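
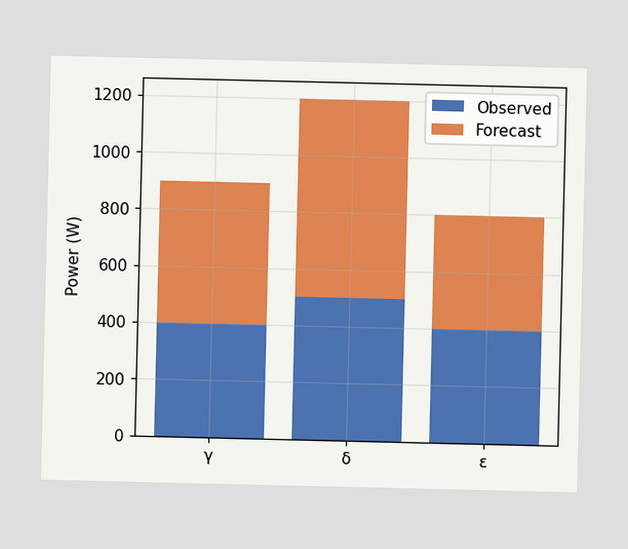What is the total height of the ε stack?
800W

The ε stack's top reaches 800W on the y-axis.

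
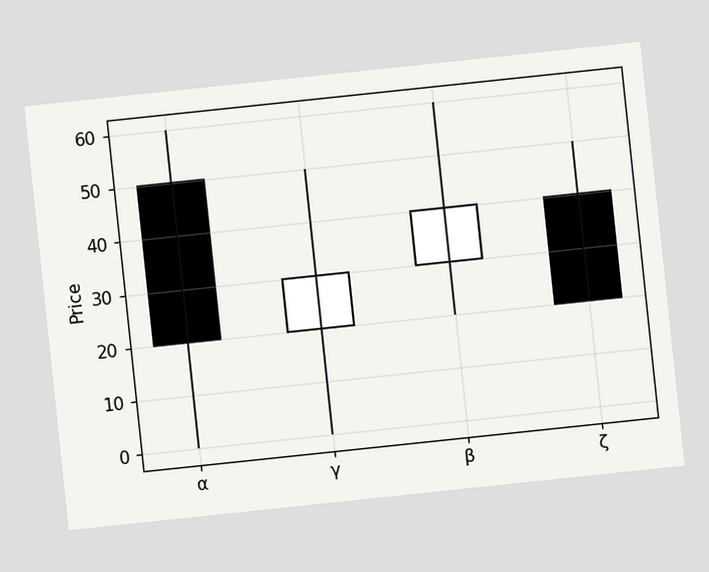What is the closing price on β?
40

The chart is tilted about 6° counter-clockwise. The β candle closes at 40.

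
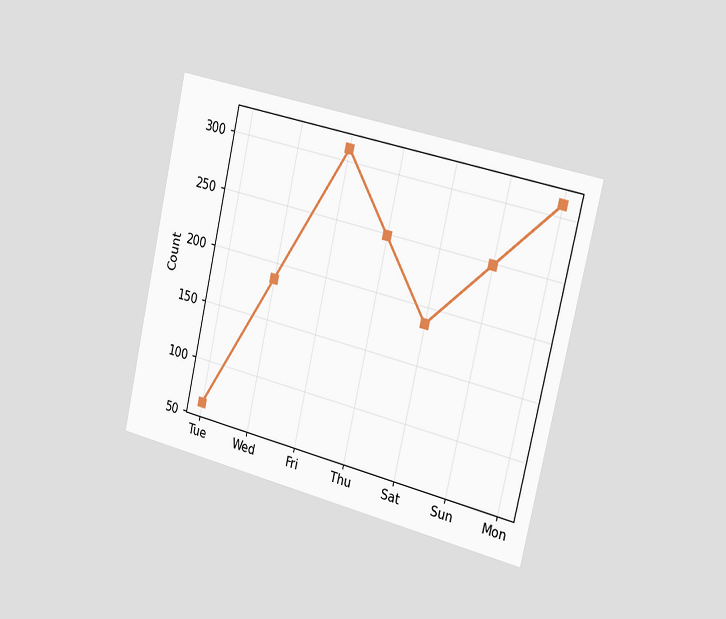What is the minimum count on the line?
The chart is tilted about 13° clockwise and viewed slightly from the right. The lowest point is at Tue, and reading across to the y-axis gives 62.

62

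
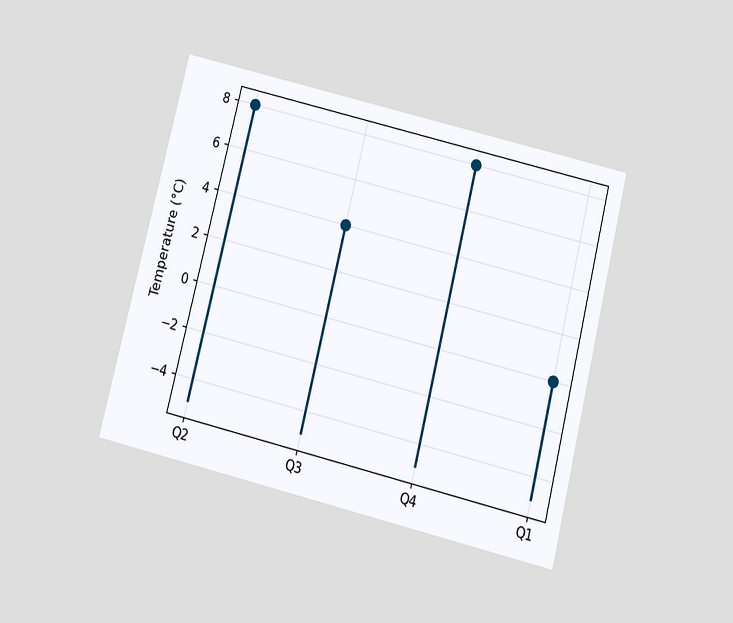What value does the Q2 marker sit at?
8°C

The chart is tilted about 14° clockwise and viewed slightly from below. The Q2 marker sits at 8°C.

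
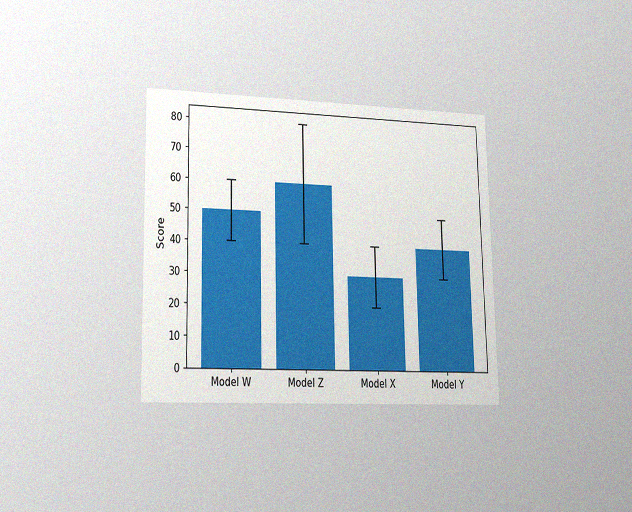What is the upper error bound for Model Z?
80

The chart is viewed slightly from the left, with some photo noise. The Model Z bar's upper whisker reaches 80.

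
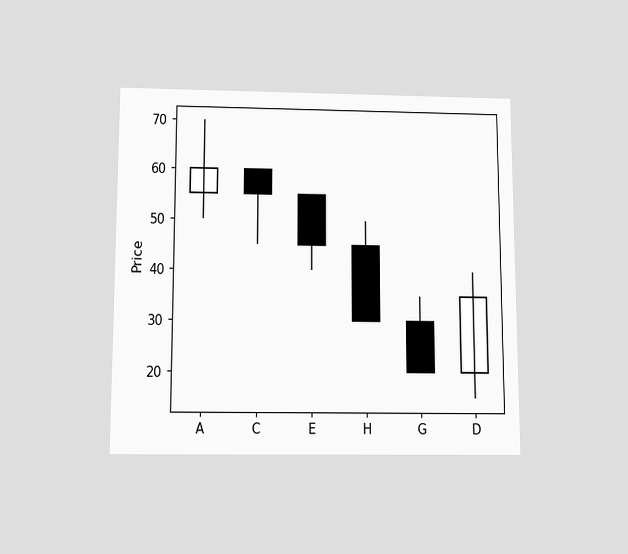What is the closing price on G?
The chart is viewed slightly from below. The G candle closes at 20.

20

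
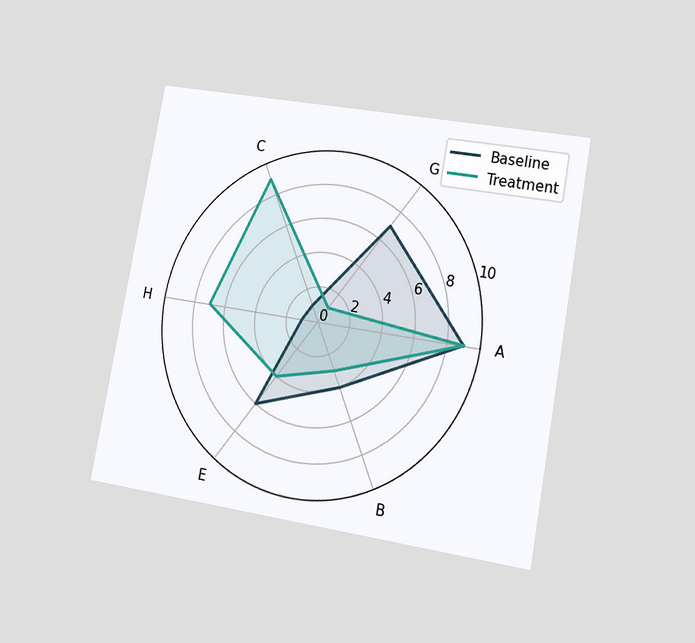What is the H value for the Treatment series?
7

The chart is tilted about 10° clockwise and viewed at a slight angle. On the H axis, Treatment reaches 7.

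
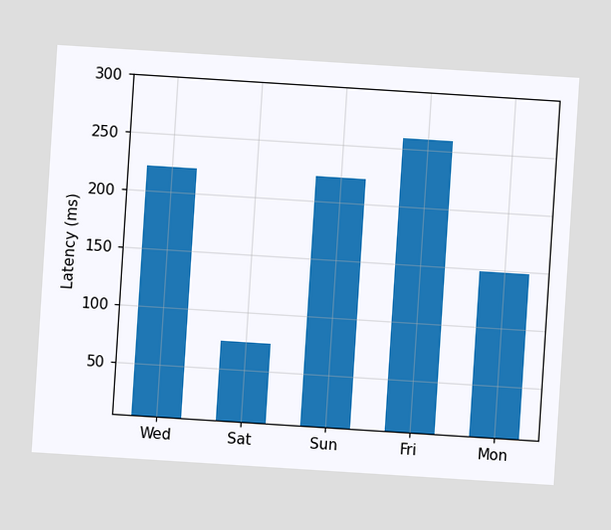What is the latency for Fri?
259ms

The chart is tilted about 4° clockwise. Reading along the chart's y-axis, the Fri bar reaches 259ms.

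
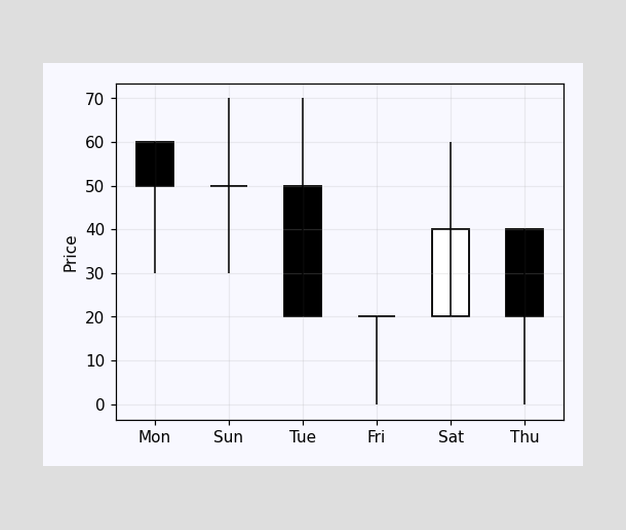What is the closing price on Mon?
50

The Mon candle closes at 50.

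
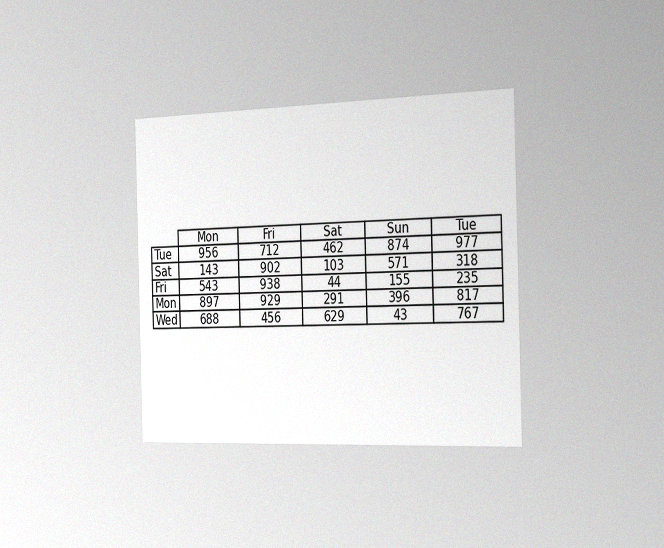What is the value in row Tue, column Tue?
977

The chart is viewed slightly from the right, with some photo noise. The (Tue, Tue) cell reads 977.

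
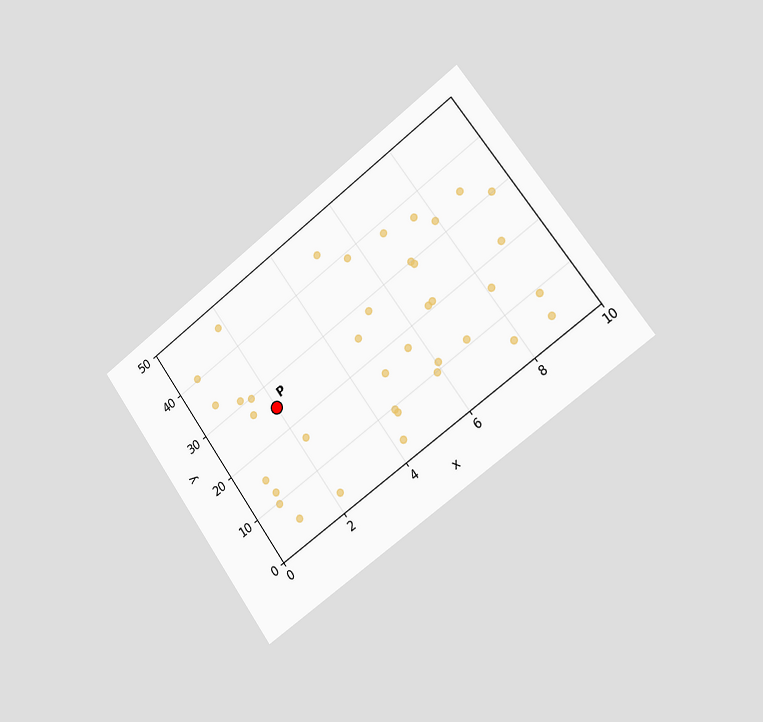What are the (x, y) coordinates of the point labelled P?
The chart is tilted about 36° counter-clockwise and viewed slightly from the right. Following the gridlines from P to each axis, P sits at (2, 25).

(2, 25)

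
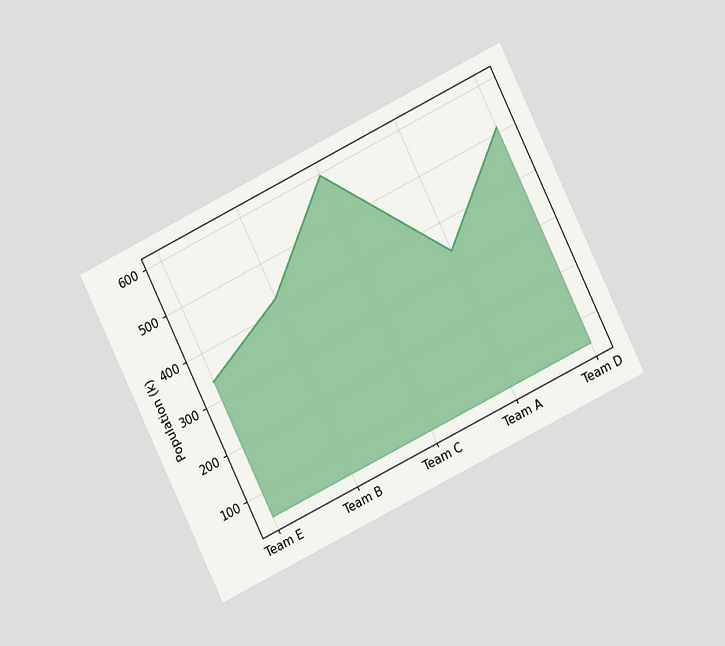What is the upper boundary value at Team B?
The chart is tilted about 26° counter-clockwise and viewed at a slight angle. At Team B the upper boundary is at 425k.

425k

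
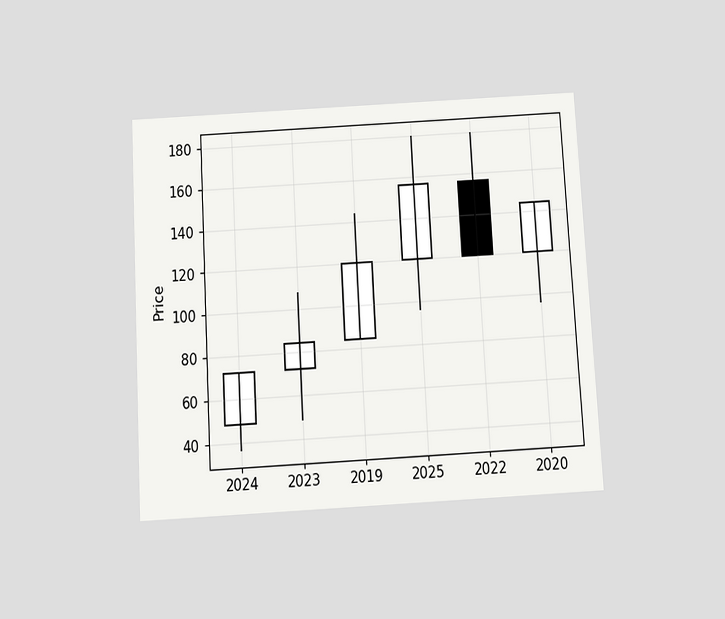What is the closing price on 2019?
120

The chart is tilted about 3° counter-clockwise and viewed slightly from below. The 2019 candle closes at 120.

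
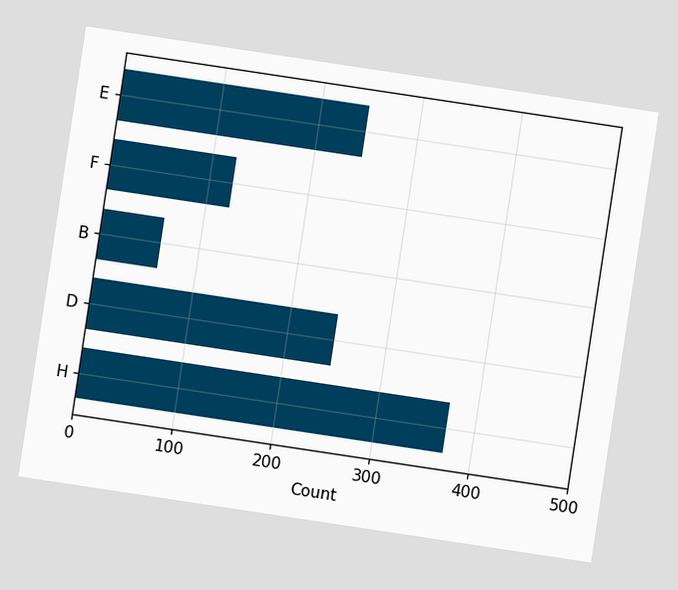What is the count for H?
The chart is tilted about 9° clockwise. Reading along the chart's x-axis, the H bar reaches 372.

372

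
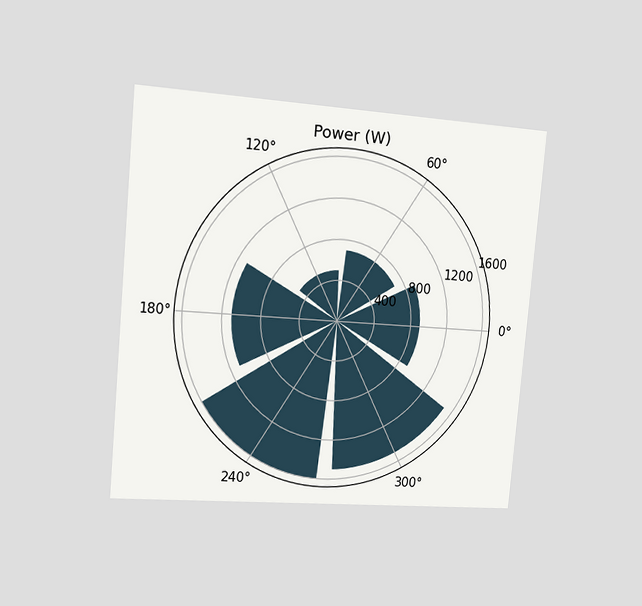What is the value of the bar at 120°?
The chart is tilted about 5° clockwise and viewed slightly from the left. The bar at 120° reaches 500W on the radial axis.

500W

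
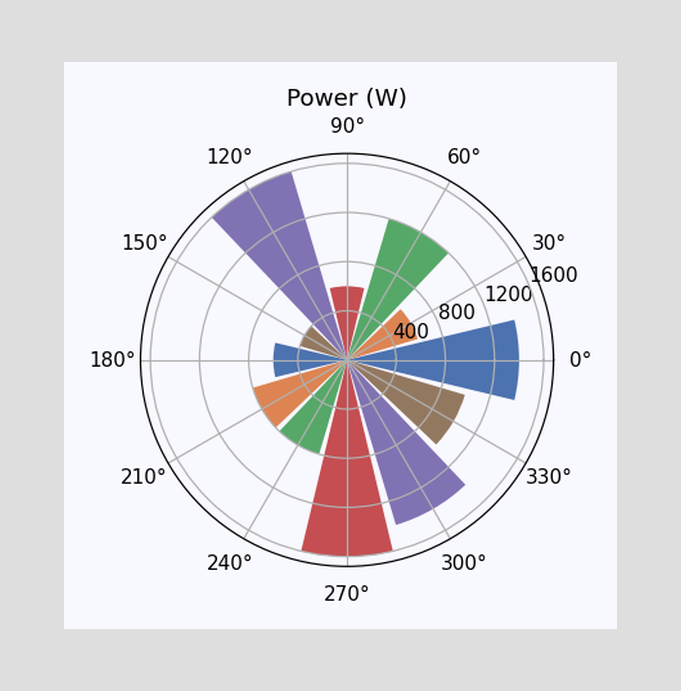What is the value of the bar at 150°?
400W

The bar at 150° reaches 400W on the radial axis.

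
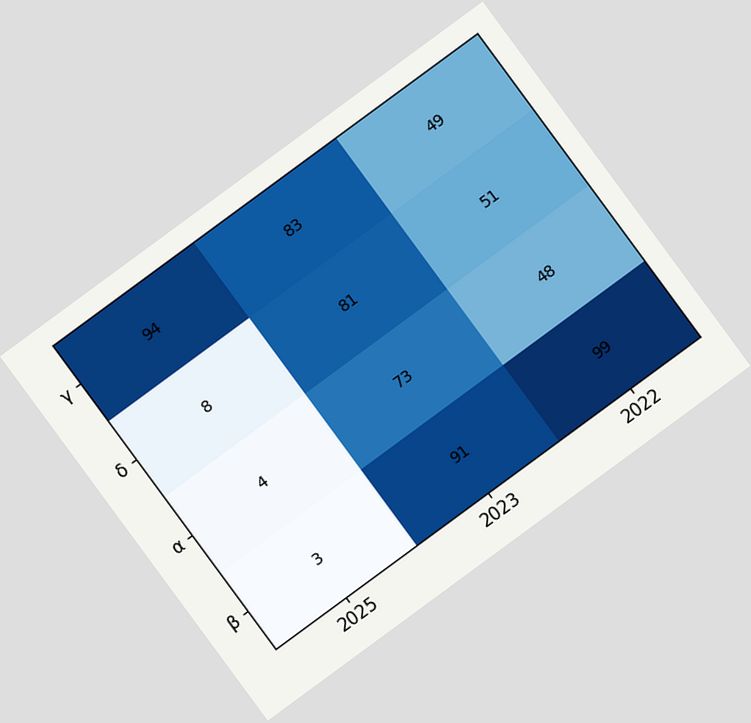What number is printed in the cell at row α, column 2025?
The chart is tilted about 36° counter-clockwise. The (α, 2025) cell reads 4.

4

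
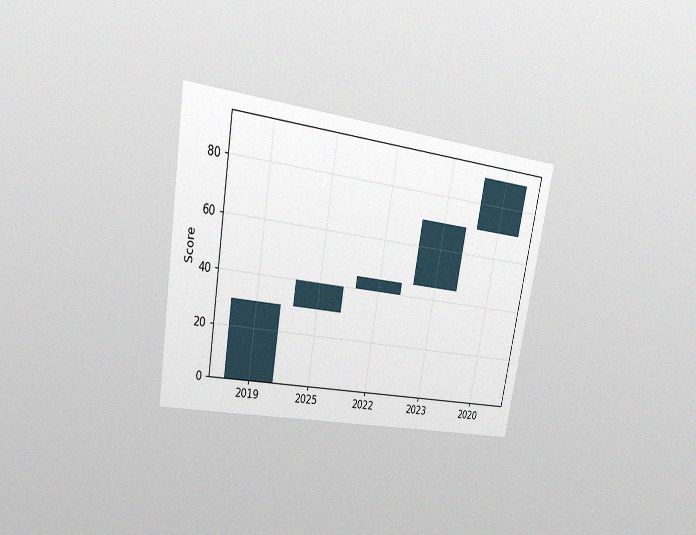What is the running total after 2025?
40

The chart is tilted about 10° clockwise and viewed at a slight angle, with some photo noise. After 2025 the running total reaches 40.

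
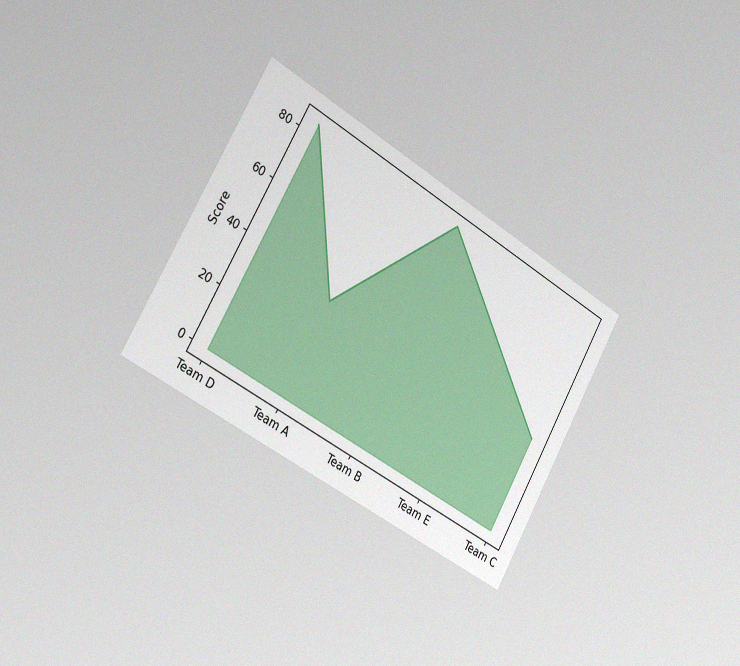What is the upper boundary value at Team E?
60

The chart is tilted about 30° clockwise and viewed slightly from the left, with some photo noise. At Team E the upper boundary is at 60.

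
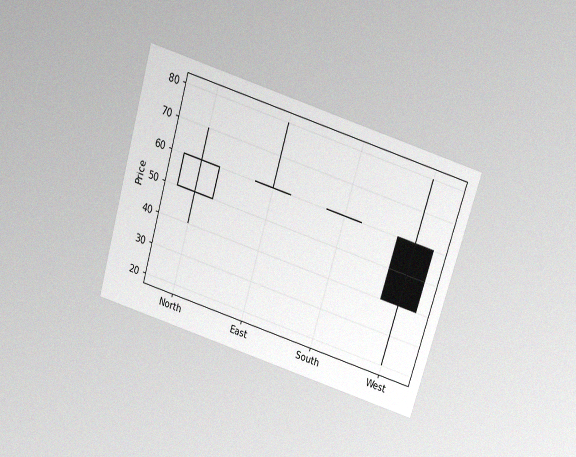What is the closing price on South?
60

The chart is tilted about 17° clockwise and viewed slightly from above, with some photo noise. The South candle closes at 60.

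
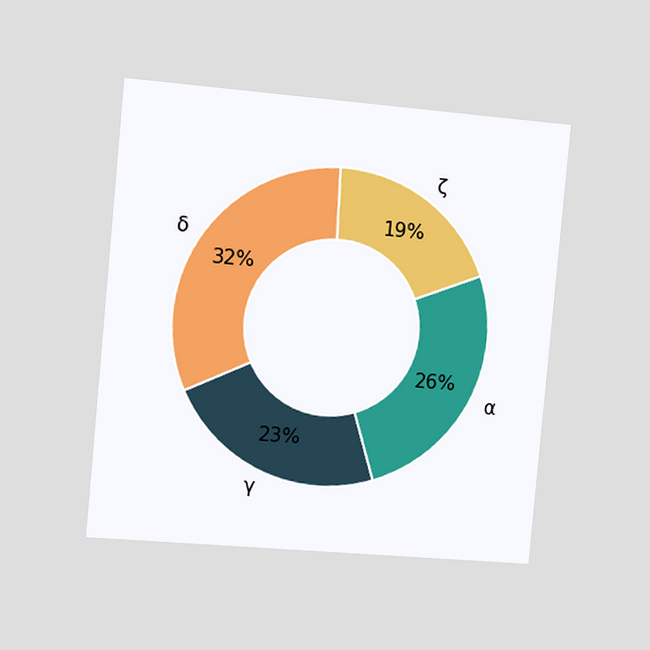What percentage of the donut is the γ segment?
23%

The chart is tilted about 5° clockwise and viewed slightly from the left. The γ segment takes up 23% of the ring.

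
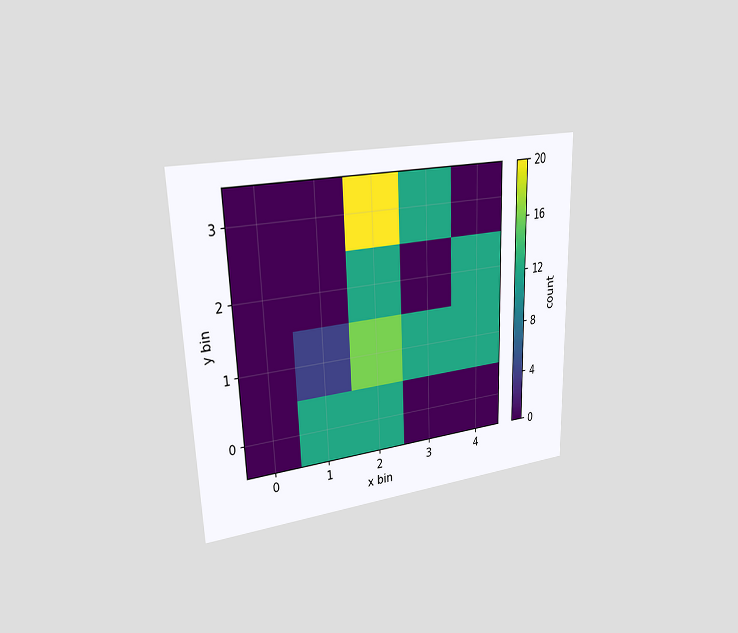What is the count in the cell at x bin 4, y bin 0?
The chart is viewed slightly from the left. Matching the cell (4, 0) against the colorbar gives 0.

0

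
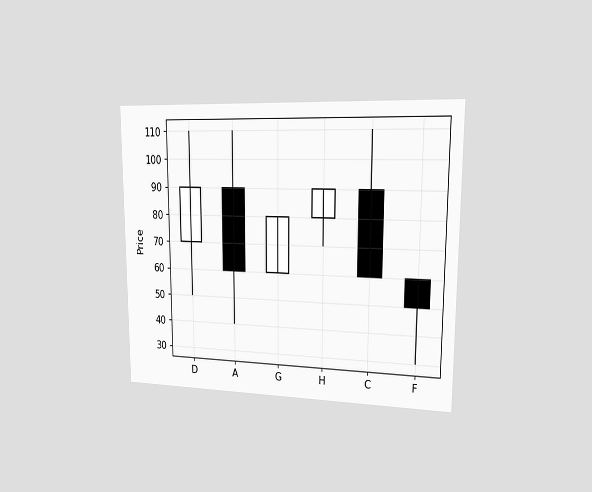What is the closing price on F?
50

The chart is viewed slightly from the right. The F candle closes at 50.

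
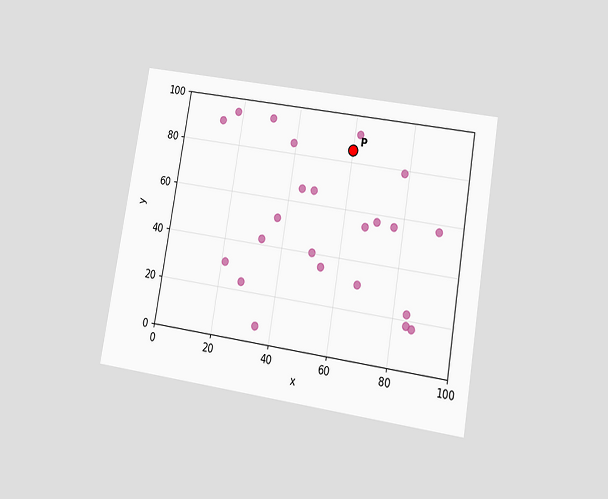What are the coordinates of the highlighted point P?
(60, 85)

The chart is tilted about 10° clockwise and viewed at a slight angle. Following the gridlines from P to each axis, P sits at (60, 85).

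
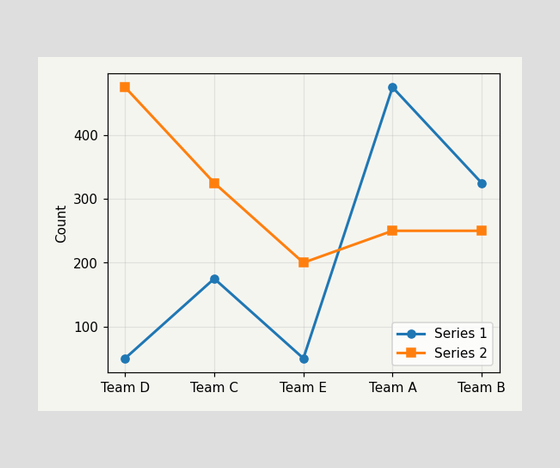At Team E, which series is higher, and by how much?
Series 2, by 150

At Team E, Series 2 sits above the other line by 150.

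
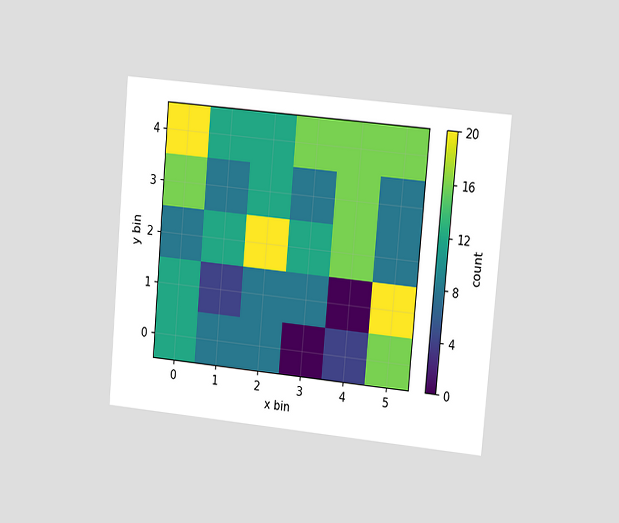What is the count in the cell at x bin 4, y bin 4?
16

The chart is tilted about 5° clockwise and viewed slightly from the right. Matching the cell (4, 4) against the colorbar gives 16.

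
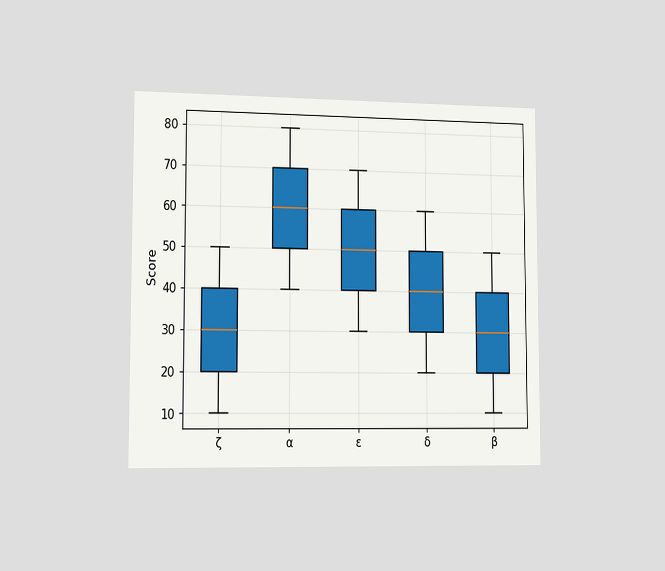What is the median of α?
60

The chart is viewed slightly from the left. The median line in the α box sits at 60.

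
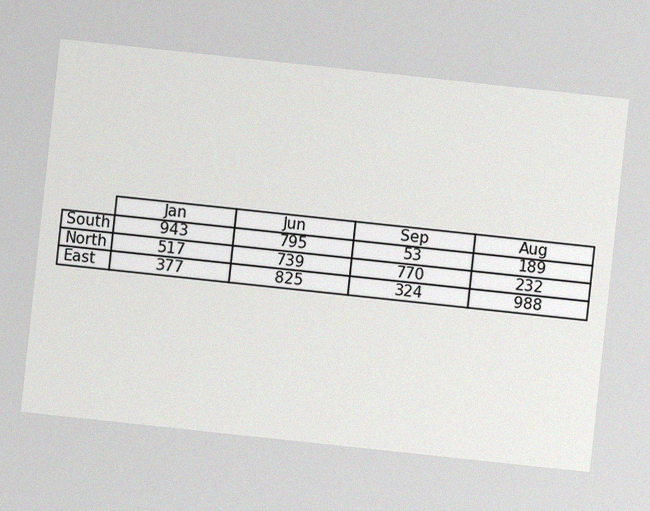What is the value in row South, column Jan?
943

The chart is tilted about 6° clockwise, with some photo noise. The (South, Jan) cell reads 943.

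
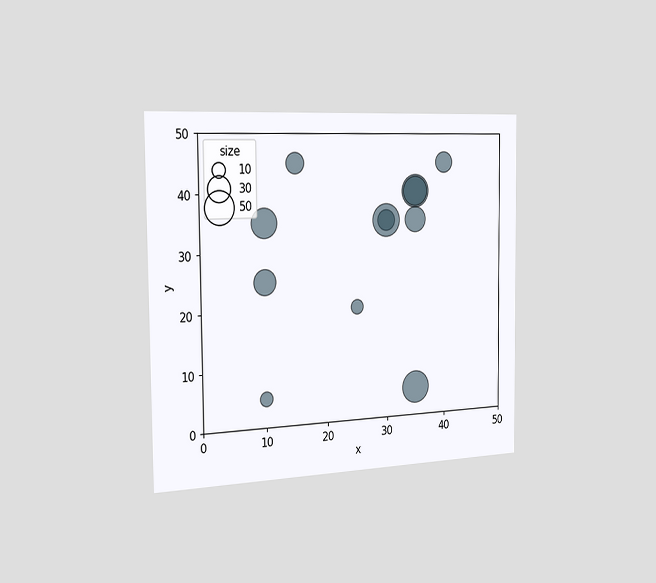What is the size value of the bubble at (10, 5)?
The chart is viewed slightly from the left. Matching the bubble at (10, 5) against the size legend gives 10.

10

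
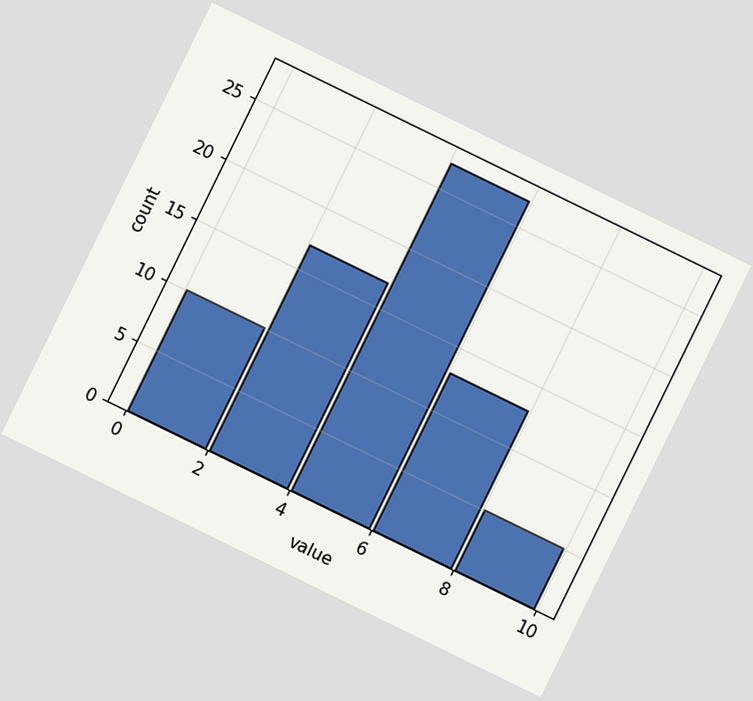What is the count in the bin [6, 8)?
13

The chart is tilted about 26° clockwise. The [6, 8) bin has height 13.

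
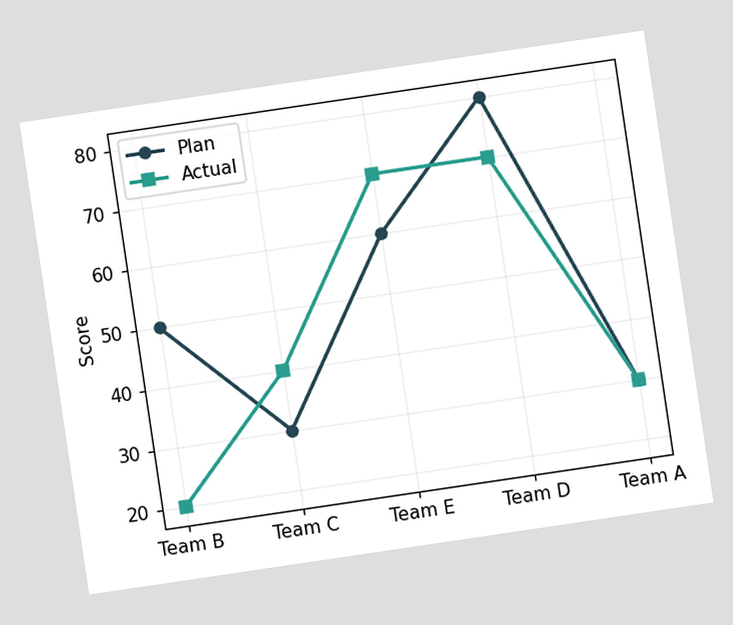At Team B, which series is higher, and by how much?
The chart is tilted about 8° counter-clockwise. At Team B, Plan sits above the other line by 30.

Plan, by 30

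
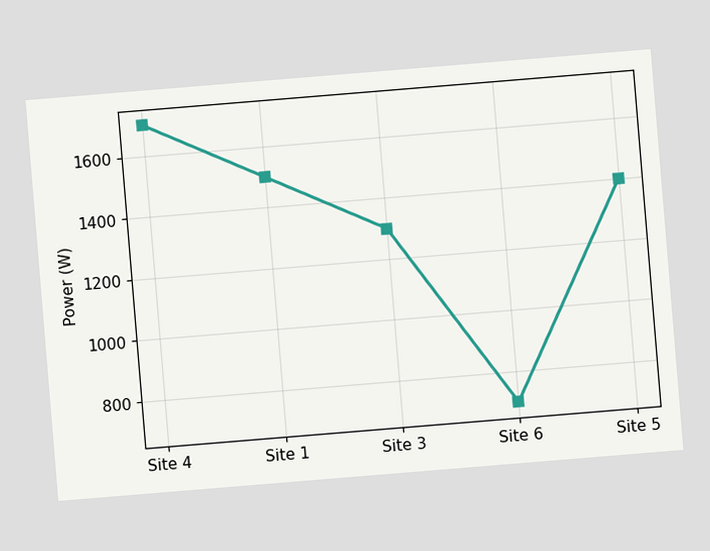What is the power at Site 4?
1700W

The chart is tilted about 5° counter-clockwise. At Site 4, the line is at 1700W.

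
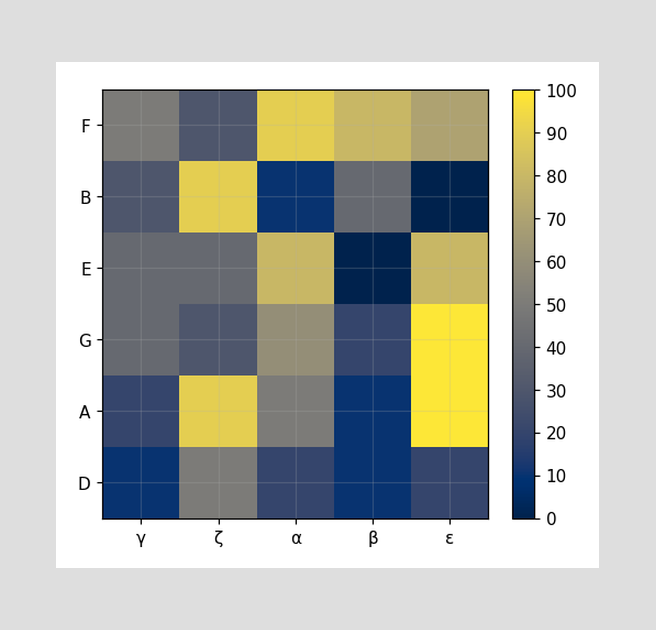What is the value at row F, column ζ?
30

Matching cell (F, ζ) against the colorbar gives 30.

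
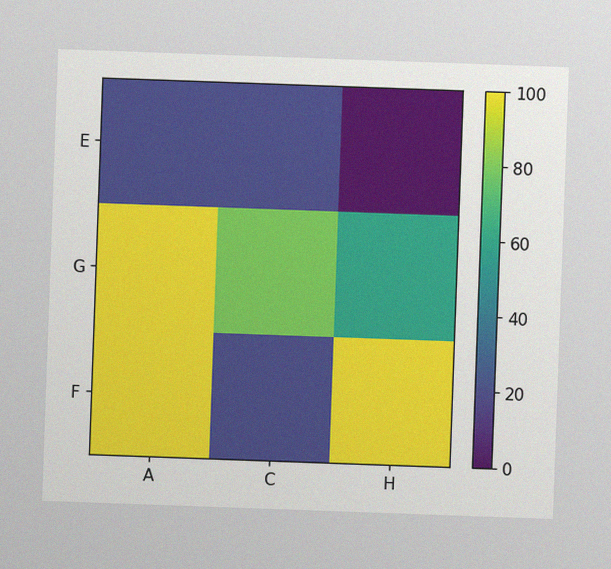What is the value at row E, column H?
0

The chart is tilted about 2° clockwise, with some photo noise. Matching cell (E, H) against the colorbar gives 0.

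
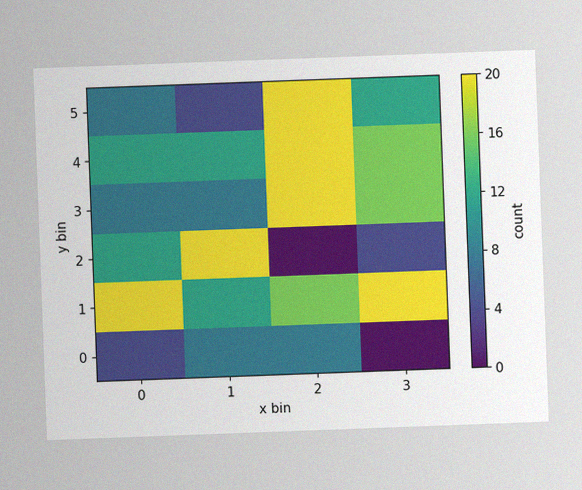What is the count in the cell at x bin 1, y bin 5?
The chart is tilted about 2° counter-clockwise, with some photo noise. Matching the cell (1, 5) against the colorbar gives 4.

4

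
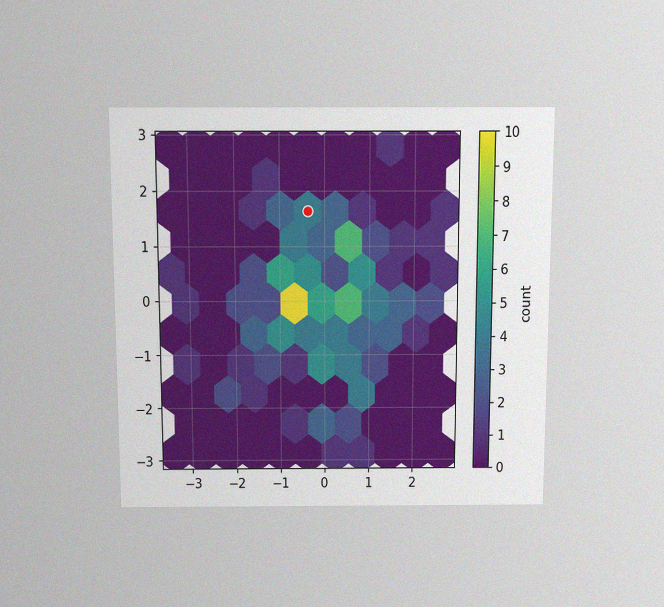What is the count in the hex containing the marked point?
The chart is viewed slightly from above, with some photo noise. The marked hex reads 4 on the colorbar.

4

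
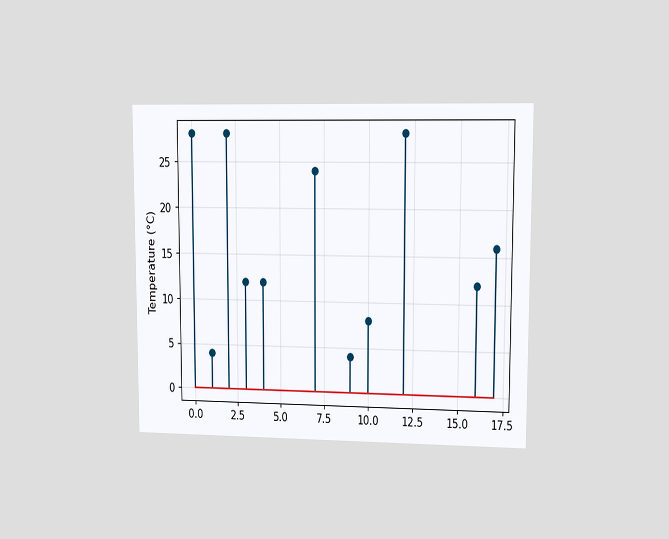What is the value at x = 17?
The chart is viewed at a slight angle. The stem at x=17 reaches 16°C.

16°C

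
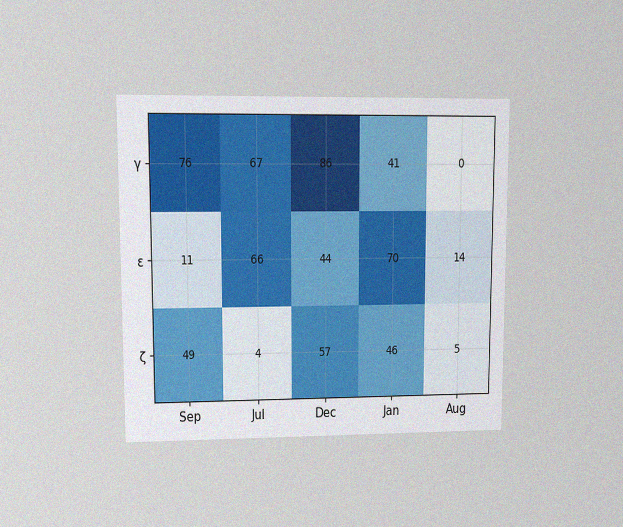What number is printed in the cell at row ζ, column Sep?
49

The chart is viewed at a slight angle, with some photo noise. The (ζ, Sep) cell reads 49.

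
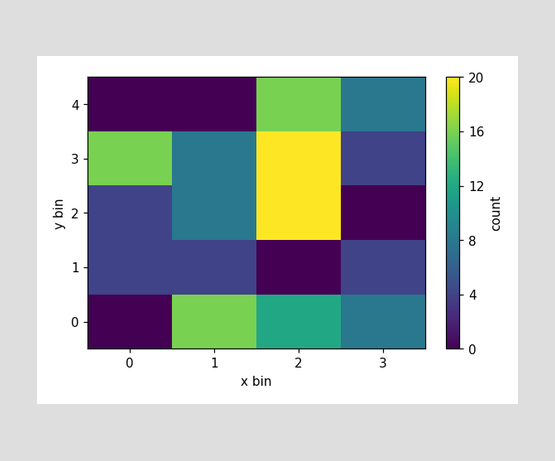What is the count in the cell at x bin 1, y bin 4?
Matching the cell (1, 4) against the colorbar gives 0.

0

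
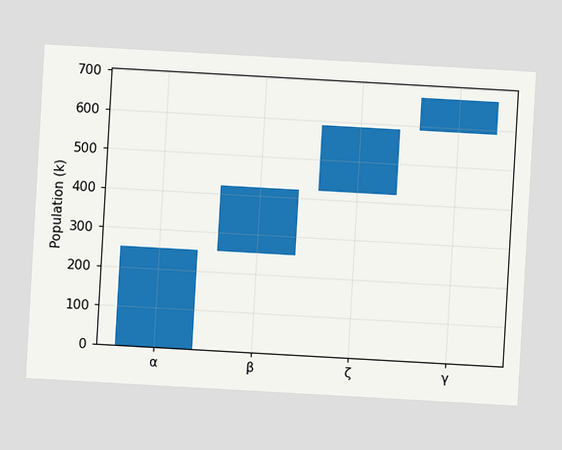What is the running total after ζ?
588k

The chart is tilted about 3° clockwise. After ζ the running total reaches 588k.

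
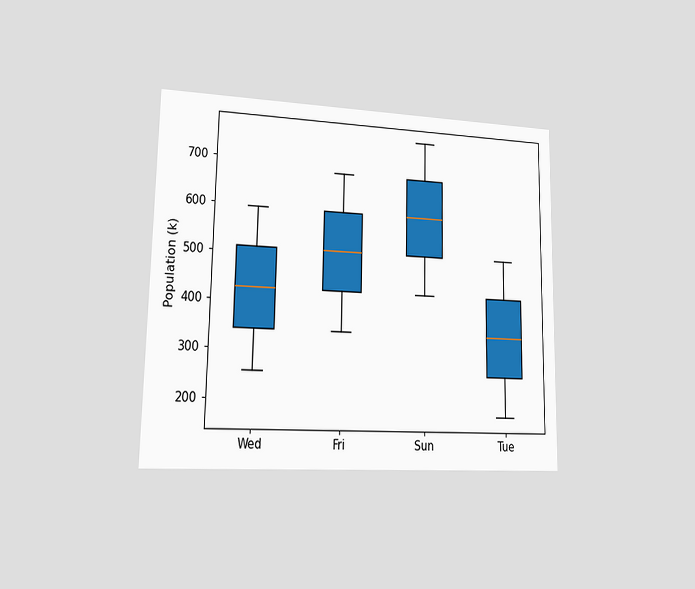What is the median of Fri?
The chart is viewed at a slight angle. The median line in the Fri box sits at 510k.

510k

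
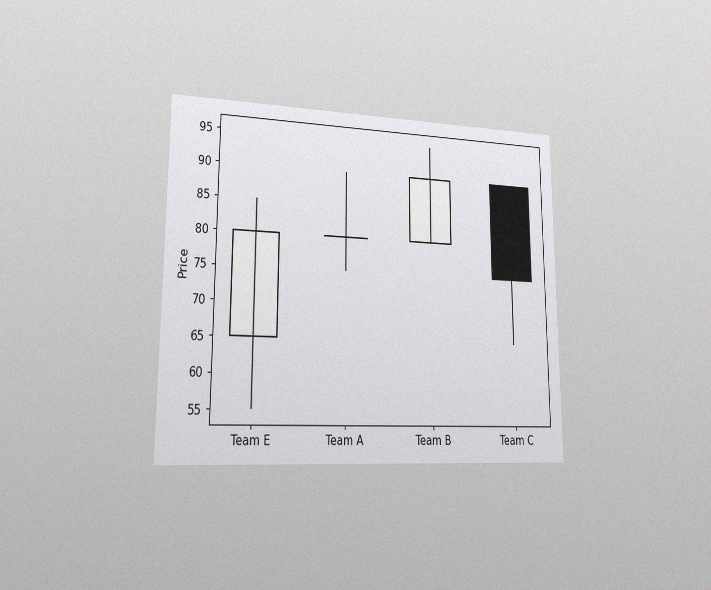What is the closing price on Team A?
The chart is viewed slightly from the left, with some photo noise. The Team A candle closes at 80.

80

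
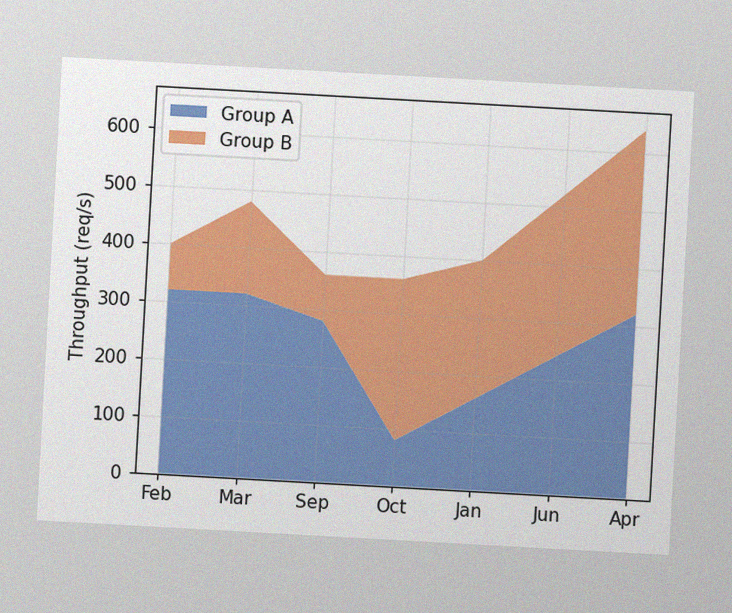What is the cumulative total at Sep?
The chart is tilted about 3° clockwise, with some photo noise. The stacked total at Sep reaches 360req/s.

360req/s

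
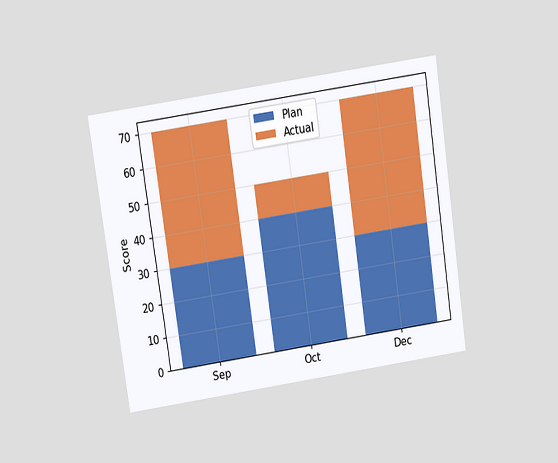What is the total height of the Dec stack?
70

The chart is tilted about 8° counter-clockwise and viewed at a slight angle. The Dec stack's top reaches 70 on the y-axis.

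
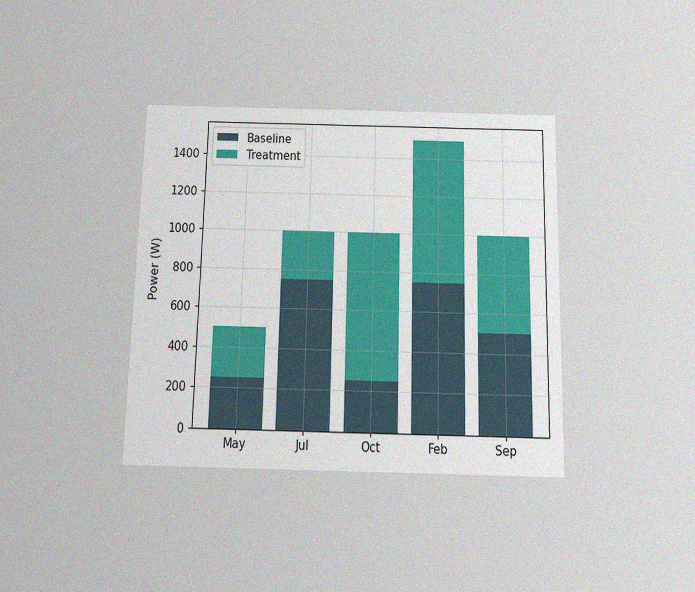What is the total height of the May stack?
The chart is viewed slightly from below, with some photo noise. The May stack's top reaches 500W on the y-axis.

500W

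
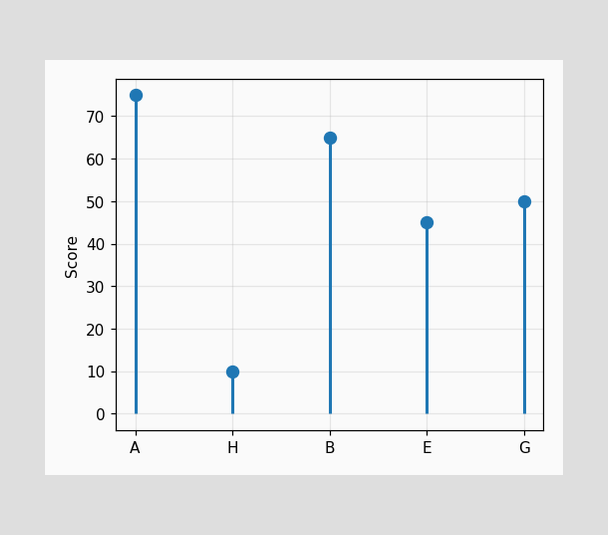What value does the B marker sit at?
65

The B marker sits at 65.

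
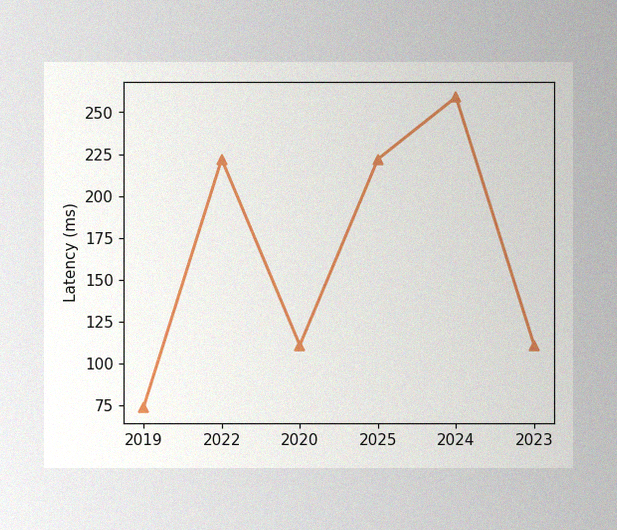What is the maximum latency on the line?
259ms

The image has some photo noise and uneven lighting. The highest point is at 2024, and reading across to the y-axis gives 259ms.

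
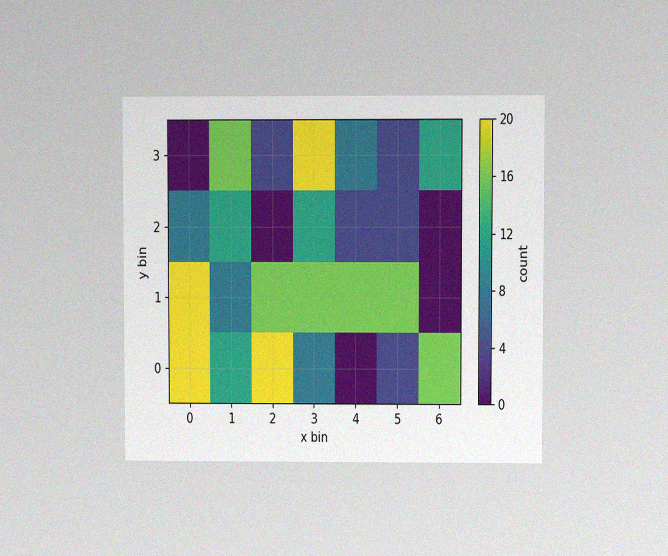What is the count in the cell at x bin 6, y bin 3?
The chart is viewed at a slight angle, with some photo noise. Matching the cell (6, 3) against the colorbar gives 12.

12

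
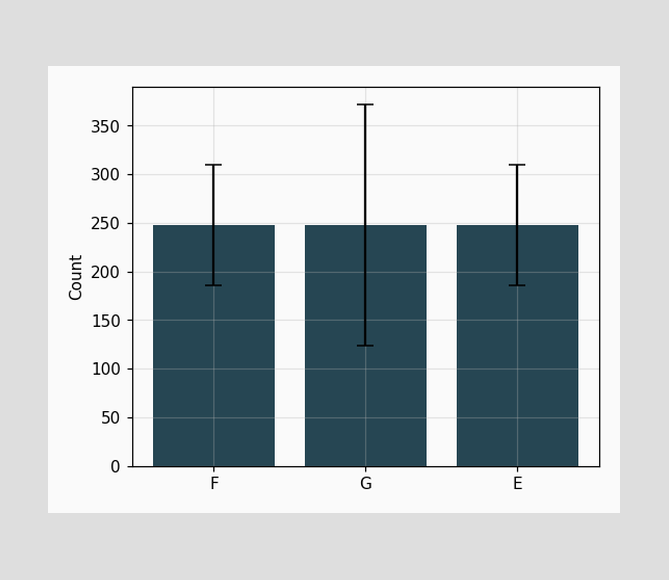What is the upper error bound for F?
The F bar's upper whisker reaches 310.

310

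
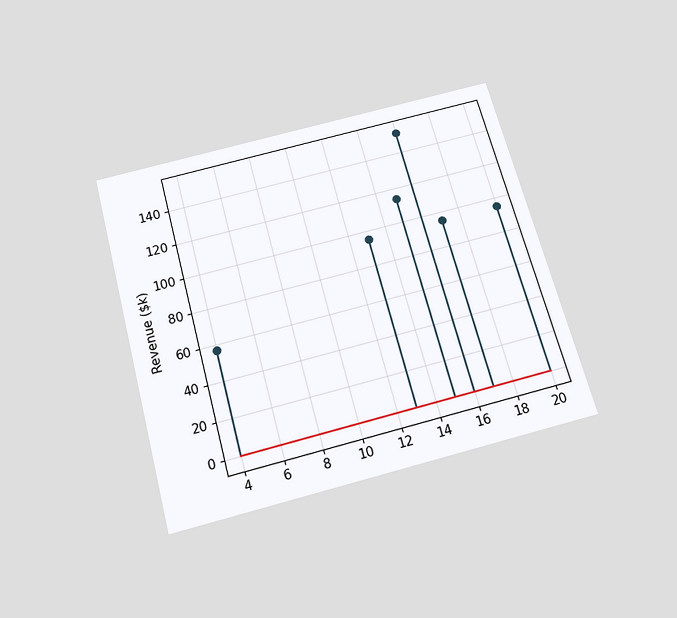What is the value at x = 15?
$114k

The chart is tilted about 15° counter-clockwise and viewed slightly from below. The stem at x=15 reaches $114k.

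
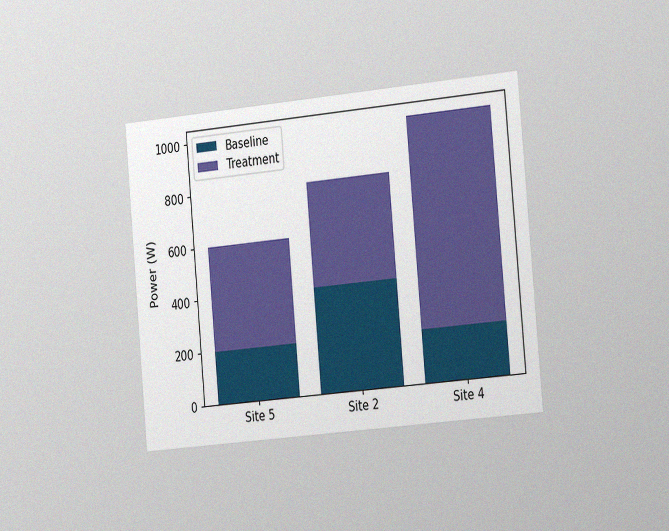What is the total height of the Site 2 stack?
The chart is tilted about 5° counter-clockwise and viewed slightly from the right, with some photo noise. The Site 2 stack's top reaches 800W on the y-axis.

800W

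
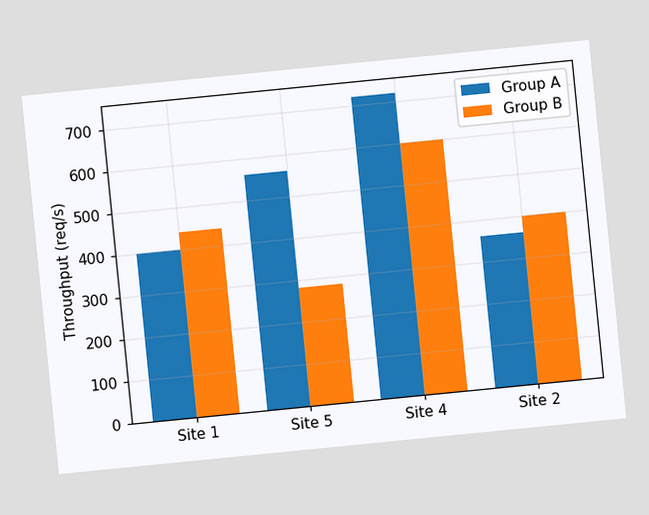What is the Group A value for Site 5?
560req/s

The chart is tilted about 6° counter-clockwise. The Group A bar at Site 5 reaches 560req/s on the y-axis.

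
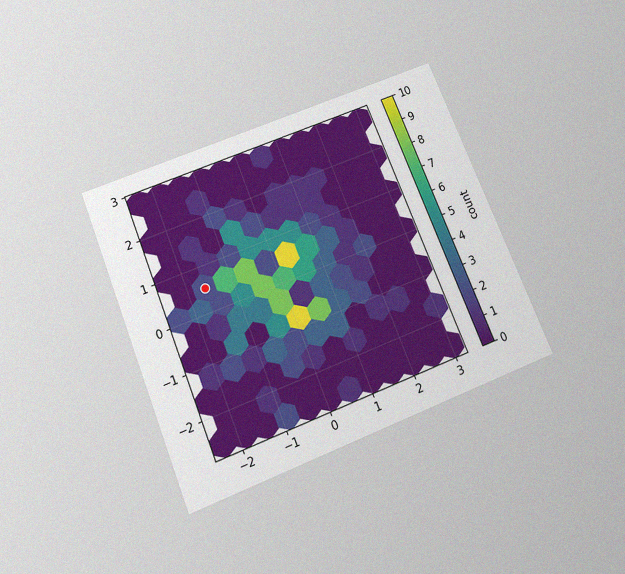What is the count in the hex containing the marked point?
2

The chart is tilted about 22° counter-clockwise and viewed slightly from below, with some photo noise. The marked hex reads 2 on the colorbar.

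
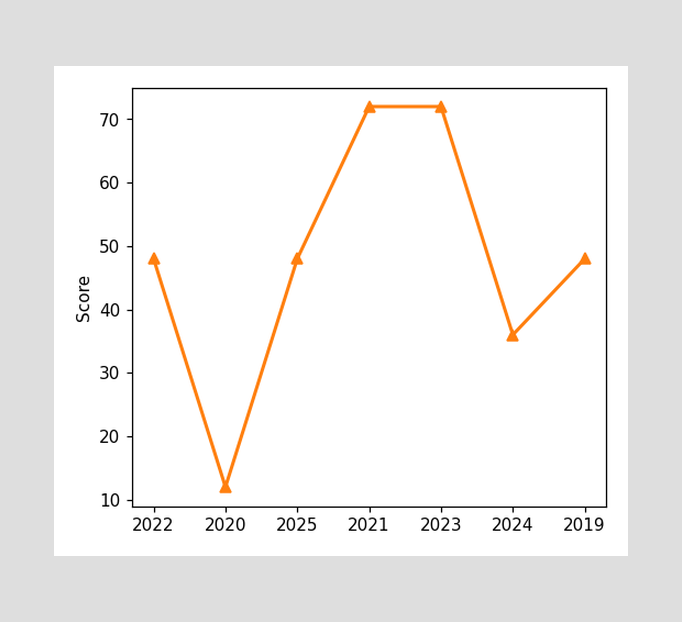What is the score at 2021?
At 2021, the line is at 72.

72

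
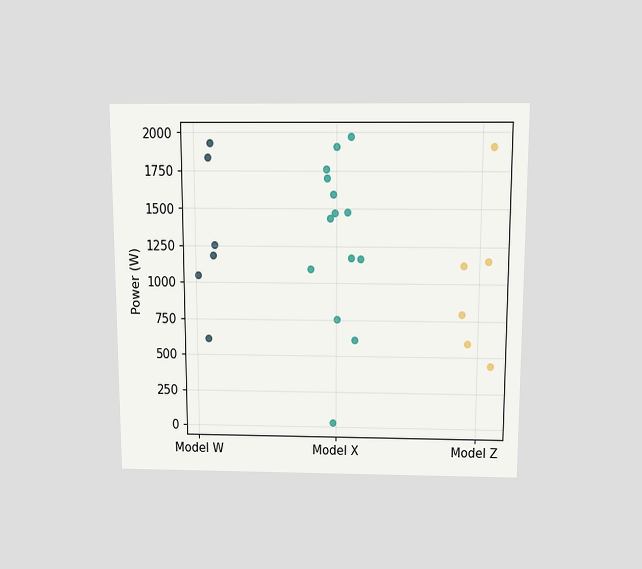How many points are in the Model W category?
6

The chart is viewed slightly from above. Counting the markers in the Model W column gives 6.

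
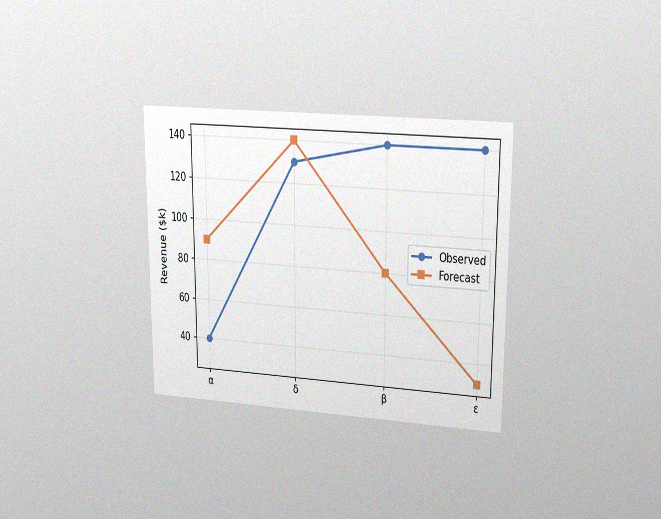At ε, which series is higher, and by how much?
The chart is viewed at a slight angle, with some photo noise. At ε, Observed sits above the other line by $110k.

Observed, by $110k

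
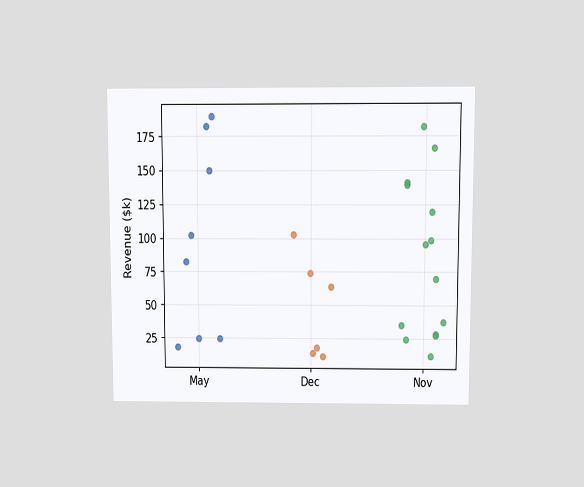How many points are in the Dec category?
6

The chart is viewed at a slight angle. Counting the markers in the Dec column gives 6.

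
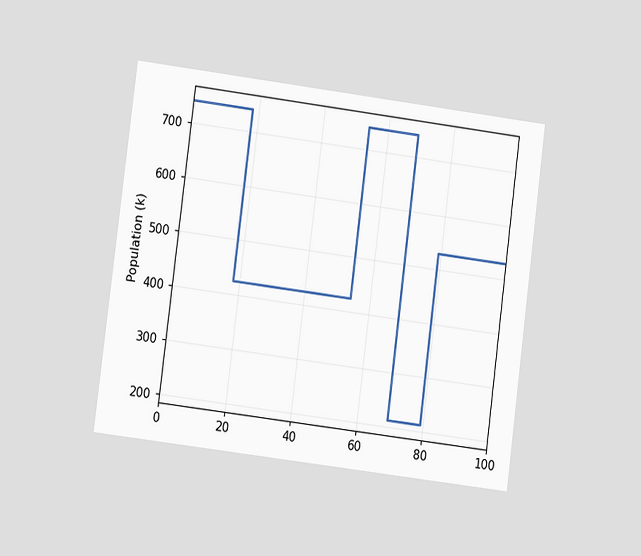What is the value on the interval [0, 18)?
742k

The chart is tilted about 7° clockwise and viewed at a slight angle. On [0, 18) the step sits at 742k.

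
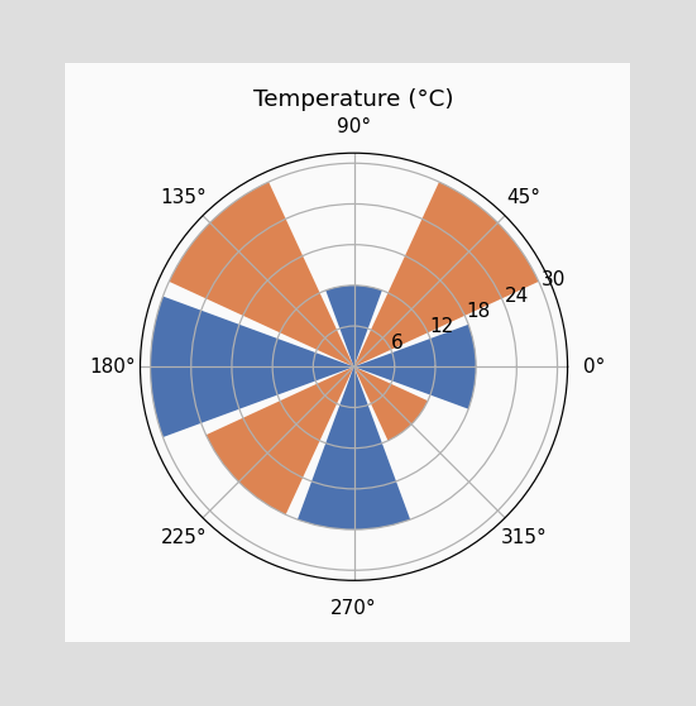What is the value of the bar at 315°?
12°C

The bar at 315° reaches 12°C on the radial axis.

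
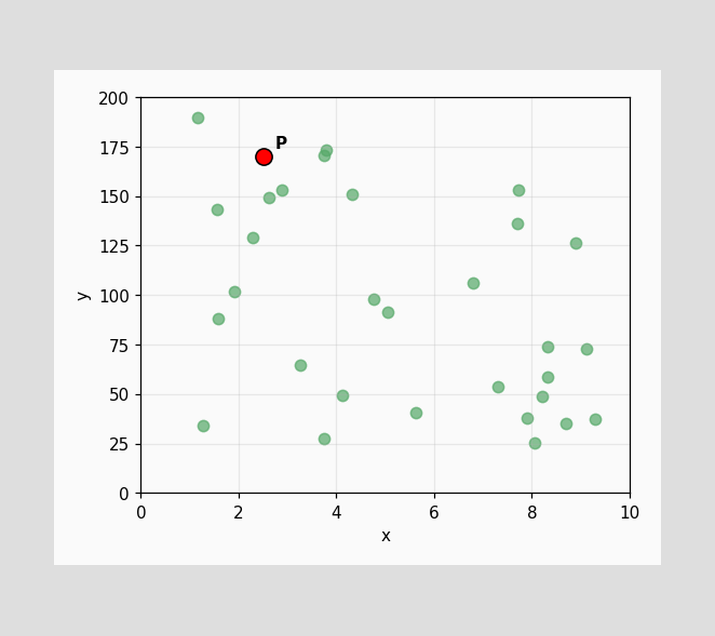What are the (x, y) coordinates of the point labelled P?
(2.5, 170)

Following the gridlines from P to each axis, P sits at (2.5, 170).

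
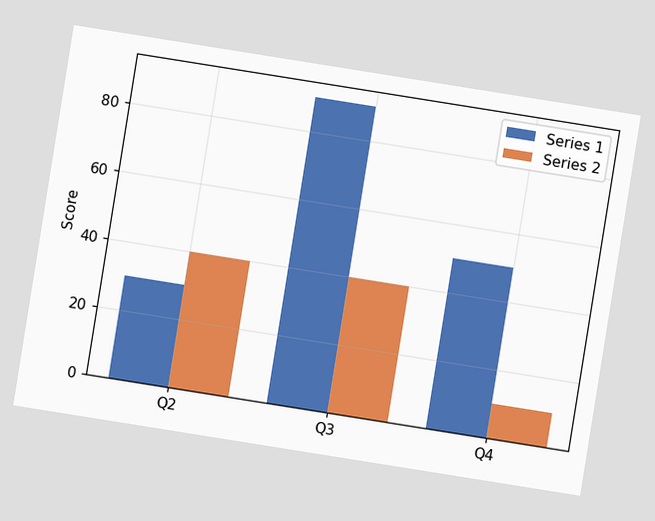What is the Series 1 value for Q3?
90

The chart is tilted about 9° clockwise. The Series 1 bar at Q3 reaches 90 on the y-axis.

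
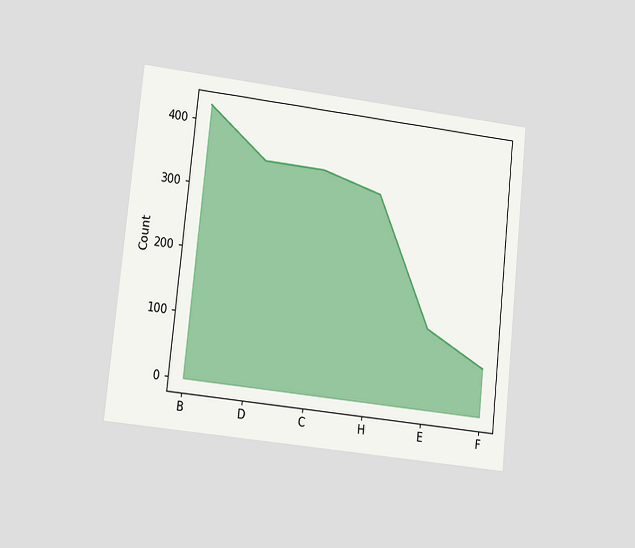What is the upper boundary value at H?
The chart is tilted about 6° clockwise and viewed at a slight angle. At H the upper boundary is at 325.

325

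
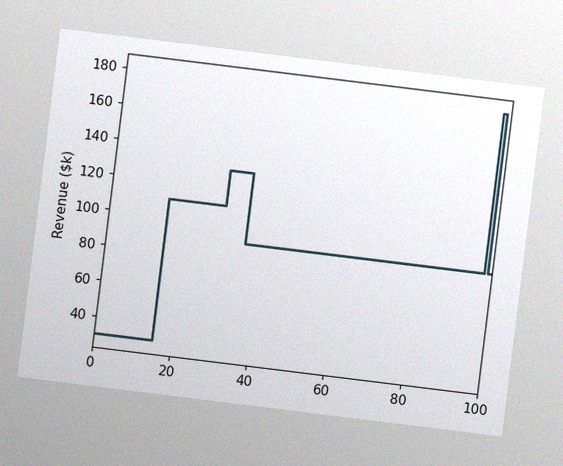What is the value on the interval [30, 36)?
$130k

The chart is tilted about 7° clockwise, with some photo noise. On [30, 36) the step sits at $130k.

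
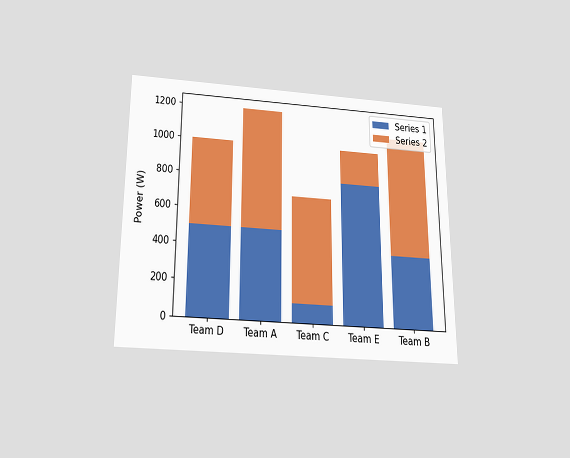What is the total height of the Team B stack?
1100W

The chart is viewed slightly from below. The Team B stack's top reaches 1100W on the y-axis.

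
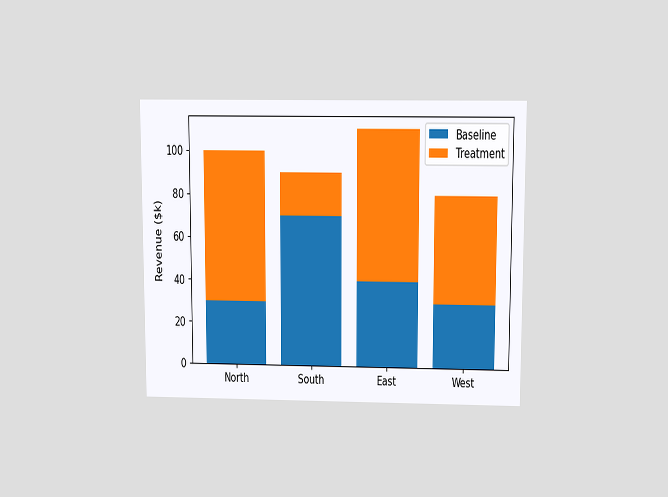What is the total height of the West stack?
$80k

The chart is viewed slightly from above. The West stack's top reaches $80k on the y-axis.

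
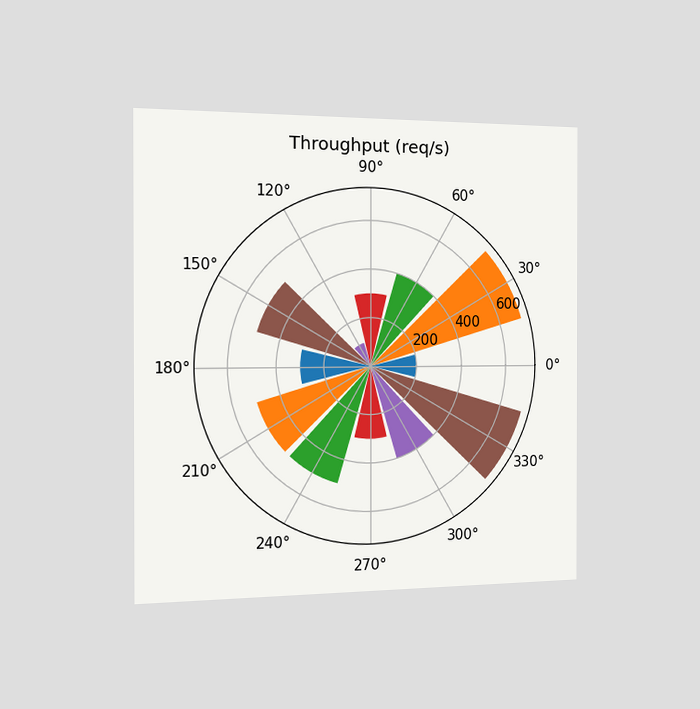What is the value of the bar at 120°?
100req/s

The chart is viewed slightly from the left. The bar at 120° reaches 100req/s on the radial axis.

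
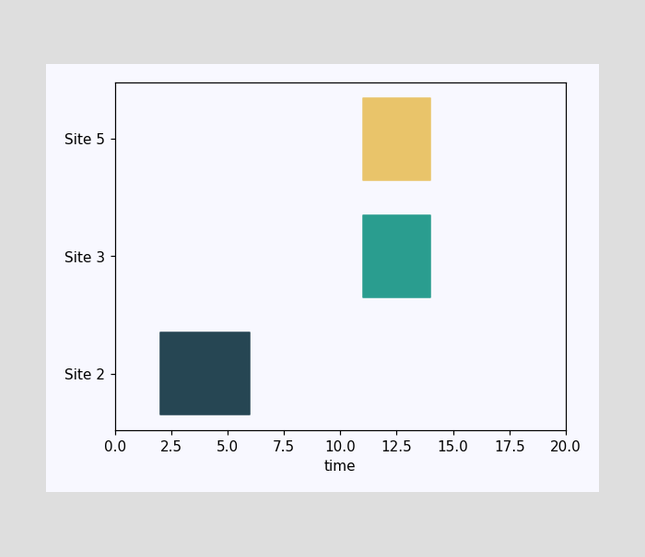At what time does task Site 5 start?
11

The Site 5 bar begins at t=11.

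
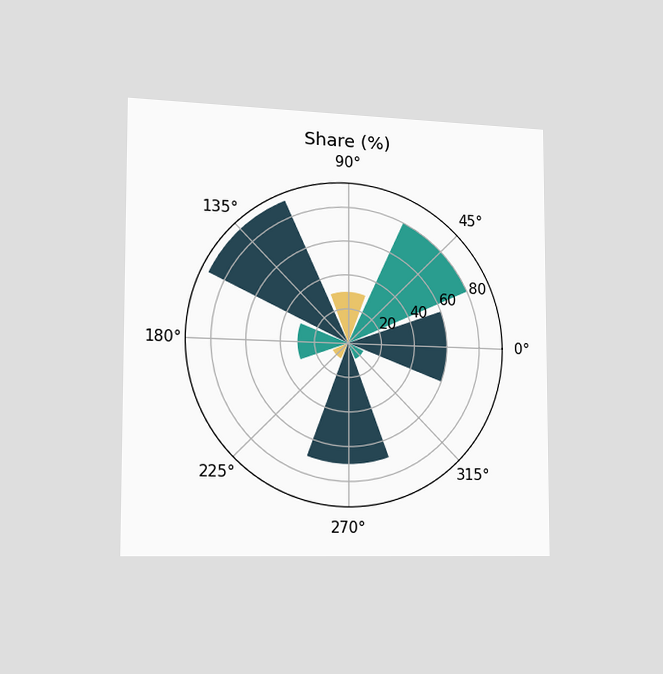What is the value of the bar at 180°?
The chart is viewed slightly from the left. The bar at 180° reaches 30% on the radial axis.

30%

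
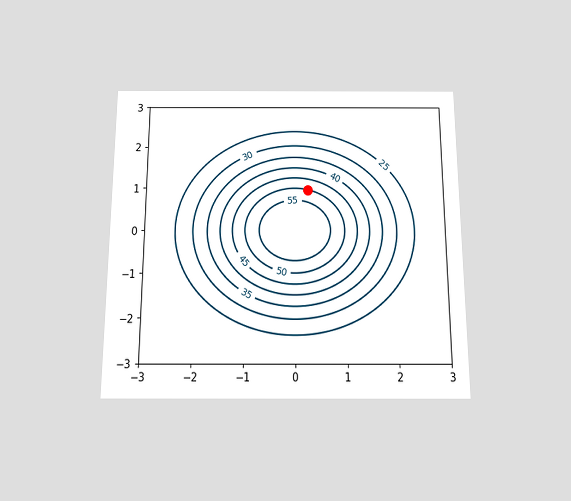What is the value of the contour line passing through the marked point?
The chart is viewed slightly from below. The marked point sits on the contour labelled 50.

50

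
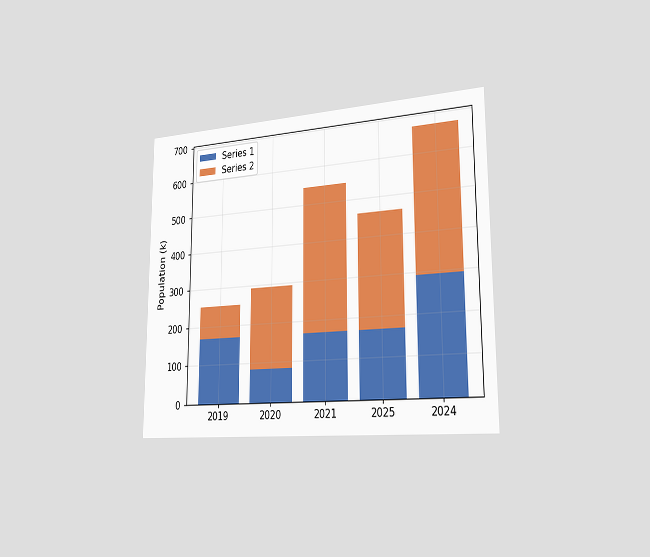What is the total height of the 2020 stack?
294k

The chart is viewed slightly from the right. The 2020 stack's top reaches 294k on the y-axis.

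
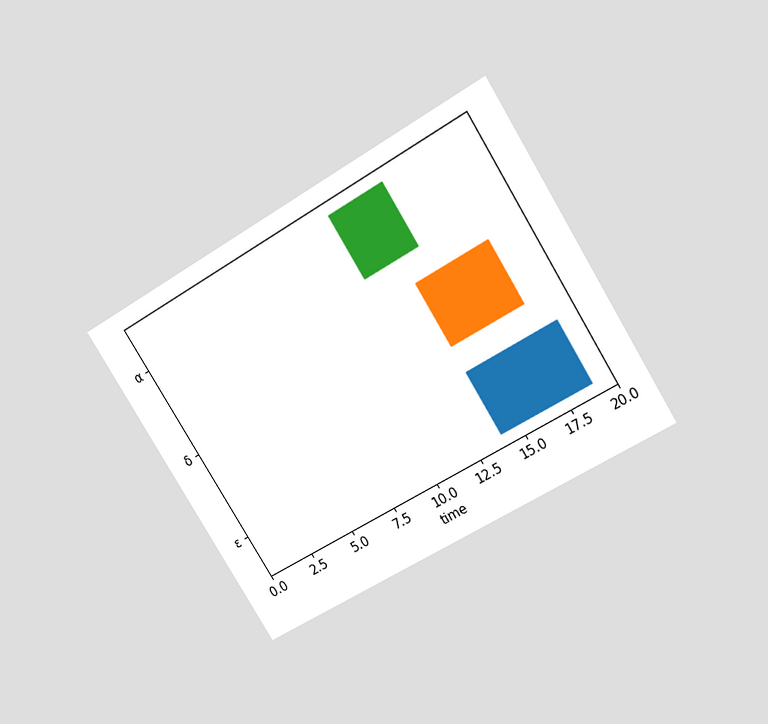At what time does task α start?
The chart is tilted about 32° counter-clockwise and viewed slightly from above. The α bar begins at t=12.

12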